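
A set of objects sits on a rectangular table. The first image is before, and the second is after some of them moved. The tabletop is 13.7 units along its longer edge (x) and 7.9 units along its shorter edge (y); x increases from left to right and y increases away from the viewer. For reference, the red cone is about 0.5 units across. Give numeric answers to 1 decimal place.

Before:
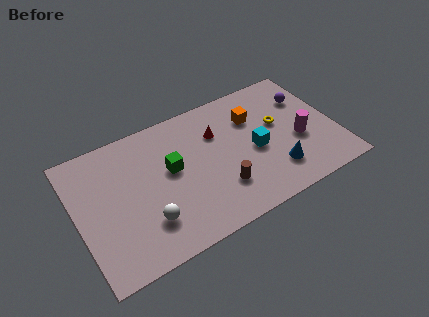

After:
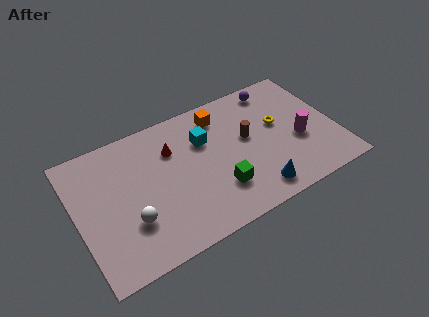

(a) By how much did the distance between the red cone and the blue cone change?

+1.4

Before: roughly 4.4 units apart; after: 5.8. That's 1.4 units further apart.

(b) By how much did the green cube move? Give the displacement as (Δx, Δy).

(2.2, -2.3)

From the two frames, the green cube sits at roughly (5.0, 4.5) before and (7.2, 2.2) after.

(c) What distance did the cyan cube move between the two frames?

3.1

From (9.4, 3.6) to (6.9, 5.4), the cyan cube covered √(2.5² + 1.8²) ≈ 3.1 units.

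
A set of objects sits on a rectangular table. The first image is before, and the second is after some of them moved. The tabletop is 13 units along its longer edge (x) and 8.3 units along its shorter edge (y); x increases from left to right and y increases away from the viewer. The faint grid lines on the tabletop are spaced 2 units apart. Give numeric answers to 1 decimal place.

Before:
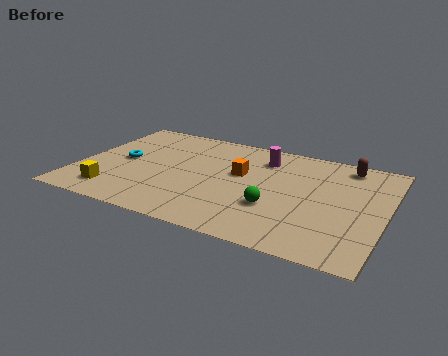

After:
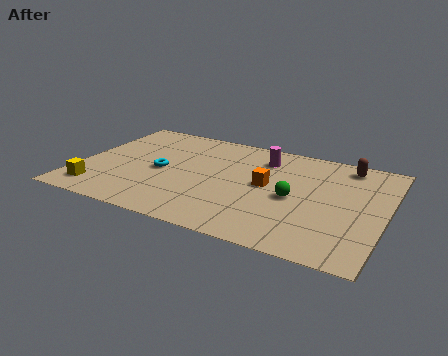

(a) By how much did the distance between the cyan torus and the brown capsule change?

-1.5

The distance was about 9.8 in the first image and 8.3 in the second, so they moved 1.5 units closer together.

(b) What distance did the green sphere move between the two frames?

1.2

From (8.5, 2.8) to (9.2, 3.8), the green sphere covered √(0.7² + 1.0²) ≈ 1.2 units.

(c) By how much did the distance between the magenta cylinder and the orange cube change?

+0.3

Before: roughly 1.8 units apart; after: 2.1. That's 0.3 units further apart.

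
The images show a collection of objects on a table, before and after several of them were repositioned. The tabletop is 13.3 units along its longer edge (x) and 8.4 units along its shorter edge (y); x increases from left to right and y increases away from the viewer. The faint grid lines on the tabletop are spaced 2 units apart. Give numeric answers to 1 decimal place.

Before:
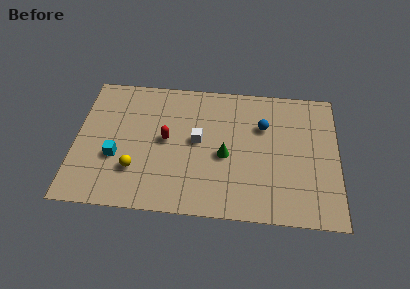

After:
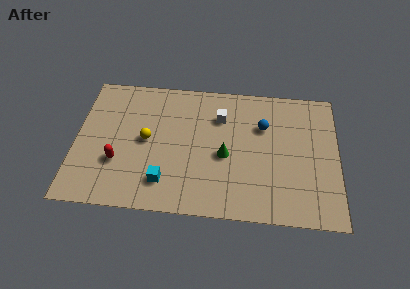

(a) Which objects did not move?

the blue sphere and the green cone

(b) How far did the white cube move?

1.9

The white cube moved from about (6.2, 4.5) to (7.3, 6.1), a distance of √(1.1² + 1.6²) ≈ 1.9.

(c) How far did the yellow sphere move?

2.0

The yellow sphere moved from about (3.1, 2.4) to (3.6, 4.3), a distance of √(0.5² + 1.9²) ≈ 2.0.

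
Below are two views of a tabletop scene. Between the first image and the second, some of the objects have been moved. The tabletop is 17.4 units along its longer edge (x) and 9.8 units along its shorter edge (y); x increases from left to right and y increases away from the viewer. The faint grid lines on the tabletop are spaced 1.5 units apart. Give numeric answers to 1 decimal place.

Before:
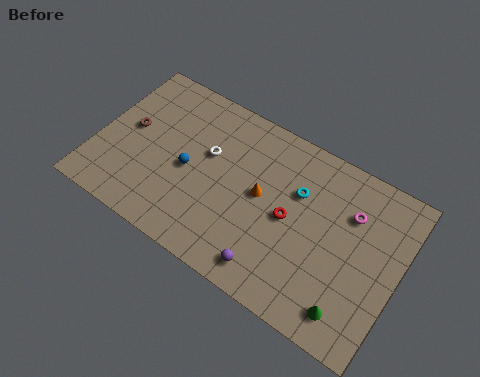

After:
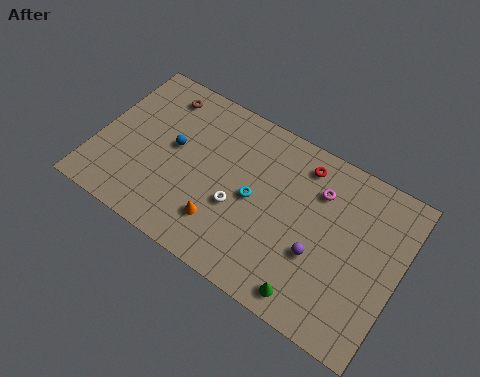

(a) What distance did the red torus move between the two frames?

3.4

The red torus moved from about (11.2, 4.8) to (11.4, 8.2), a distance of √(0.2² + 3.4²) ≈ 3.4.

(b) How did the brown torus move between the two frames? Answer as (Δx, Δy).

(1.3, 2.9)

The brown torus was at about (1.7, 5.3) and moved to about (3.0, 8.2).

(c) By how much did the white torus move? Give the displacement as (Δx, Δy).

(2.1, -2.2)

From the two frames, the white torus sits at roughly (6.2, 6.0) before and (8.3, 3.8) after.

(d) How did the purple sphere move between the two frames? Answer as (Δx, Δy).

(2.3, 2.2)

The purple sphere started near (10.7, 1.4) and ended near (13.0, 3.6).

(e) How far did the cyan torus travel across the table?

2.9

The cyan torus moved from about (11.4, 6.5) to (9.1, 4.8), a distance of √(2.3² + 1.7²) ≈ 2.9.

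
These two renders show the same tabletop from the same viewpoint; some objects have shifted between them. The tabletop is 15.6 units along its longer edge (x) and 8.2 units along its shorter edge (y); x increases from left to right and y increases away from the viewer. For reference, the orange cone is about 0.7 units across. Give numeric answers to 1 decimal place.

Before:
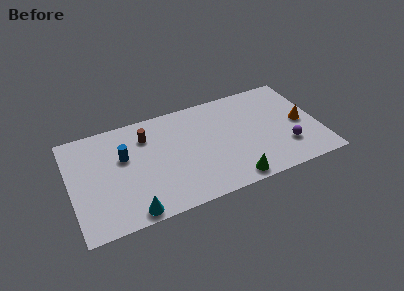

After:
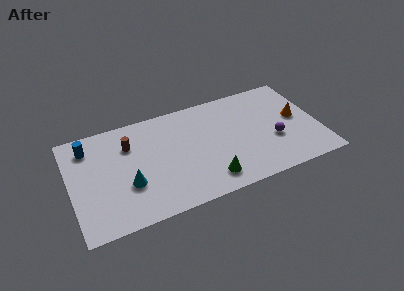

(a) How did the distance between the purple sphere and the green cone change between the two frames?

+0.7

Before: roughly 3.9 units apart; after: 4.6. That's 0.7 units further apart.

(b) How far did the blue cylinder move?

2.6

The blue cylinder moved from about (3.4, 5.1) to (1.3, 6.6), a distance of √(2.1² + 1.5²) ≈ 2.6.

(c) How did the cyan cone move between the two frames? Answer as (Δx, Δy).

(0.0, 2.1)

The cyan cone was at about (3.5, 0.8) and moved to about (3.5, 2.9).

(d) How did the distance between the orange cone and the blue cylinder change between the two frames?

+2.0

The distance was about 11.2 in the first image and 13.2 in the second, so they moved 2.0 units further apart.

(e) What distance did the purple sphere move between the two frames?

1.1

The purple sphere was near (13.4, 2.3) before and (12.7, 3.1) after, so it travelled √(0.7² + 0.8²) ≈ 1.1 units.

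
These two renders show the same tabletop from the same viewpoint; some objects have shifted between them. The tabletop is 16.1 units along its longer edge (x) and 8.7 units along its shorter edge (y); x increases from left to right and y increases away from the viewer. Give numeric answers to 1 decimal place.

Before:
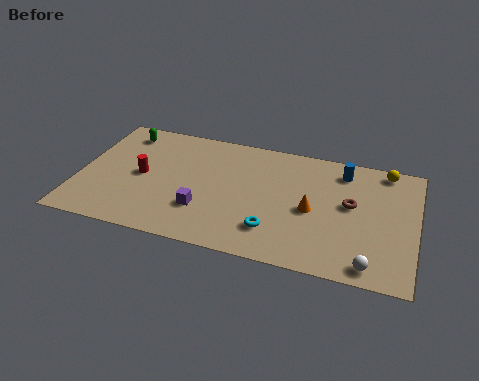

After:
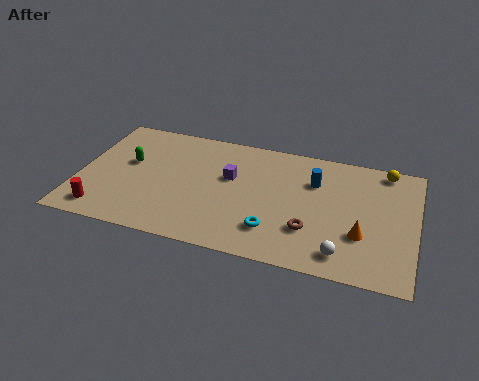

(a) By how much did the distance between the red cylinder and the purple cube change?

+3.5

They were about 3.5 units apart before and 7.0 after — 3.5 units further apart.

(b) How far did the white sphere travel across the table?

1.4

The white sphere moved from about (14.1, 1.0) to (12.8, 1.4), a distance of √(1.3² + 0.4²) ≈ 1.4.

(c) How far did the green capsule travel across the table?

2.3

From (1.8, 7.3) to (2.3, 5.1), the green capsule covered √(0.5² + 2.2²) ≈ 2.3 units.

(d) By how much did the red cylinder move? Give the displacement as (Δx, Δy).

(-1.6, -3.0)

From the two frames, the red cylinder sits at roughly (3.0, 4.3) before and (1.4, 1.3) after.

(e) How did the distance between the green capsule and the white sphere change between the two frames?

-2.7

They were about 13.8 units apart before and 11.1 after — 2.7 units closer together.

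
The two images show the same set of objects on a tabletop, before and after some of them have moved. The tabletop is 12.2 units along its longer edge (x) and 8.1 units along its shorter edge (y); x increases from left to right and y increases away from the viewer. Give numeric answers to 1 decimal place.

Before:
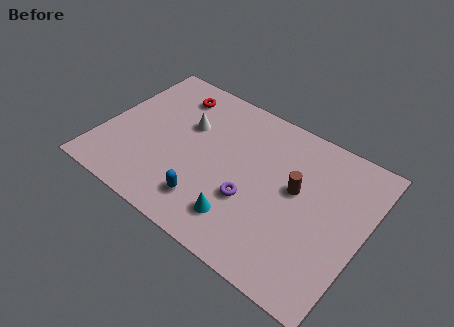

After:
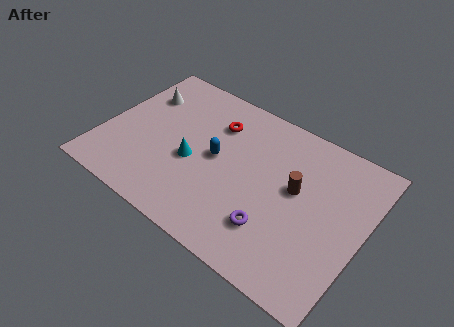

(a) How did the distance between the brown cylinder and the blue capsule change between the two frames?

-0.9

Before: roughly 4.6 units apart; after: 3.7. That's 0.9 units closer together.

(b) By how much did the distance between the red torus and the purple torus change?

-0.6

The distance was about 5.8 in the first image and 5.2 in the second, so they moved 0.6 units closer together.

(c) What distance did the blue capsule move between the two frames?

2.5

The blue capsule was near (5.4, 1.7) before and (5.3, 4.2) after, so it travelled √(0.1² + 2.5²) ≈ 2.5 units.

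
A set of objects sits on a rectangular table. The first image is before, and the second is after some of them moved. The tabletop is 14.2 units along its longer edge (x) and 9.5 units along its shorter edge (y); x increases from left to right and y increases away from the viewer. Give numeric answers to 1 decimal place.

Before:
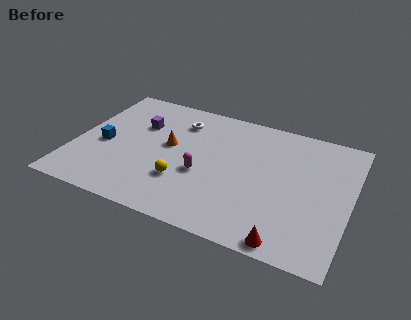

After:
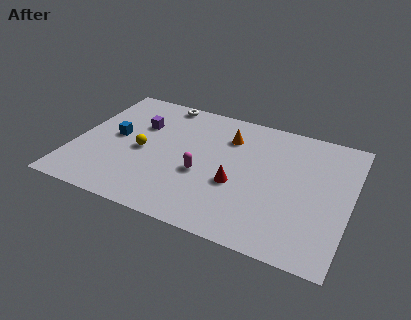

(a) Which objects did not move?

the magenta capsule and the purple cube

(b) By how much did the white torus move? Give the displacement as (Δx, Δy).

(-1.1, 1.3)

The white torus was at about (5.1, 7.4) and moved to about (4.0, 8.7).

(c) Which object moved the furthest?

the red cone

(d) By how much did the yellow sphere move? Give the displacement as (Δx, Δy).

(-2.3, 1.5)

From the two frames, the yellow sphere sits at roughly (5.8, 2.9) before and (3.5, 4.4) after.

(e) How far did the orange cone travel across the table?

3.4

From (4.8, 5.3) to (7.7, 7.1), the orange cone covered √(2.9² + 1.8²) ≈ 3.4 units.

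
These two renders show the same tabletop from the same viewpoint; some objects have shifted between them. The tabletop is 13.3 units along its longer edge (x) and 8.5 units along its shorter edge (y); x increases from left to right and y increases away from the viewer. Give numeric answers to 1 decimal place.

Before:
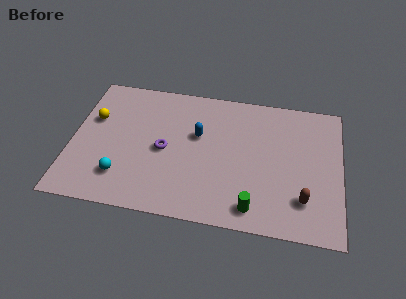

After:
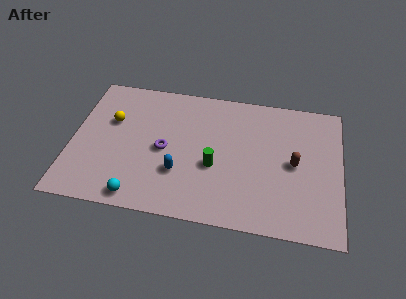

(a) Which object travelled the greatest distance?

the green cylinder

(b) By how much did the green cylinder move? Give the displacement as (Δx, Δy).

(-2.0, 2.2)

The green cylinder was at about (9.1, 1.2) and moved to about (7.1, 3.4).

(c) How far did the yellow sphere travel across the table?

0.9

The yellow sphere moved from about (1.0, 5.4) to (1.9, 5.4), a distance of √(0.9² + 0.0²) ≈ 0.9.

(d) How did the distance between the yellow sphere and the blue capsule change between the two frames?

-0.8

The distance was about 5.2 in the first image and 4.4 in the second, so they moved 0.8 units closer together.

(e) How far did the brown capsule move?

2.2

The brown capsule was near (11.5, 2.1) before and (11.0, 4.2) after, so it travelled √(0.5² + 2.1²) ≈ 2.2 units.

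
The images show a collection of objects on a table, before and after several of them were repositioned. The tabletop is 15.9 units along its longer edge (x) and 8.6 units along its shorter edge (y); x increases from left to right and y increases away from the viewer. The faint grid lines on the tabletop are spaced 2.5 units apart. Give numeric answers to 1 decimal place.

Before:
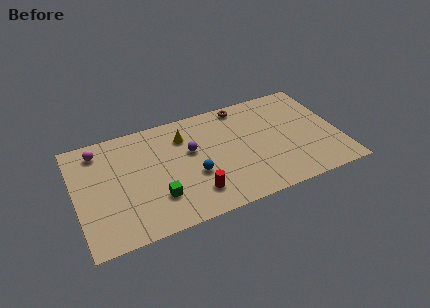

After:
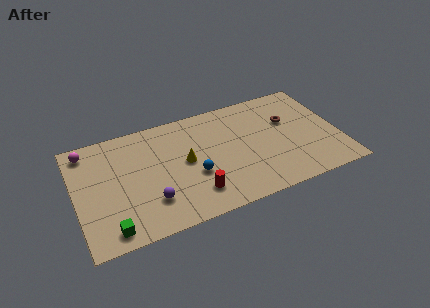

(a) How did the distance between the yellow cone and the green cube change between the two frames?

+1.3

They were about 4.6 units apart before and 5.9 after — 1.3 units further apart.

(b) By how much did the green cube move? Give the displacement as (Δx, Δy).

(-2.9, -1.3)

The green cube was at about (4.7, 2.4) and moved to about (1.8, 1.1).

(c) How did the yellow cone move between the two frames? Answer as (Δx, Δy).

(-0.1, -2.0)

The yellow cone started near (6.7, 6.5) and ended near (6.6, 4.5).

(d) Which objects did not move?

the blue sphere and the red cylinder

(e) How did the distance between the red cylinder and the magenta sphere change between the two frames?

+0.6

They were about 7.5 units apart before and 8.1 after — 0.6 units further apart.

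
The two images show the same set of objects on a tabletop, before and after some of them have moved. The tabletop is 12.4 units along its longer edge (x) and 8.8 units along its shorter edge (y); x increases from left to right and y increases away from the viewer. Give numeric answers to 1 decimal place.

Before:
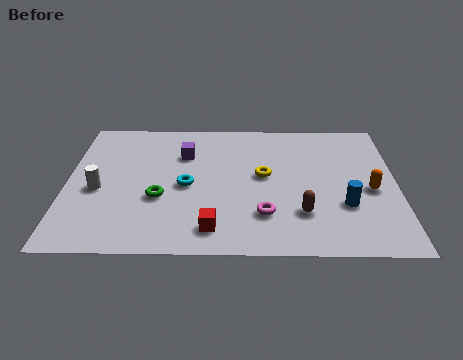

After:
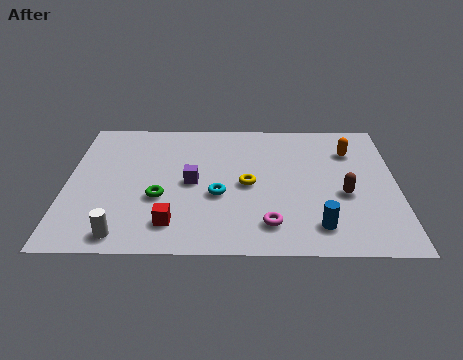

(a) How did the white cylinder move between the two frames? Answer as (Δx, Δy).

(1.0, -2.8)

The white cylinder started near (1.2, 3.8) and ended near (2.2, 1.0).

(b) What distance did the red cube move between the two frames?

1.5

From (5.5, 1.4) to (4.0, 1.7), the red cube covered √(1.5² + 0.3²) ≈ 1.5 units.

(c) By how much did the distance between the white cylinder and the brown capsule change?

+0.9

Before: roughly 7.7 units apart; after: 8.6. That's 0.9 units further apart.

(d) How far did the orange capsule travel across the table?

2.7

From (11.4, 3.9) to (10.7, 6.5), the orange capsule covered √(0.7² + 2.6²) ≈ 2.7 units.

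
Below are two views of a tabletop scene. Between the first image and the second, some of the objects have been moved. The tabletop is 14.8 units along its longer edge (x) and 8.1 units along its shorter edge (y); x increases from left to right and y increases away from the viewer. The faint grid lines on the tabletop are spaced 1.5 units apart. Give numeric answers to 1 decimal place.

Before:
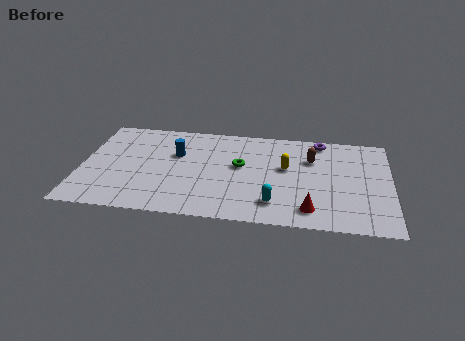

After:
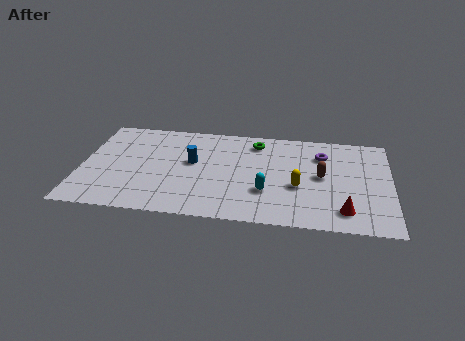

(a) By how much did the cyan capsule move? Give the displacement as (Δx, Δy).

(-0.4, 0.9)

The cyan capsule was at about (9.3, 1.7) and moved to about (8.9, 2.6).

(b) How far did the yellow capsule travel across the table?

1.6

The yellow capsule was near (9.8, 4.7) before and (10.4, 3.2) after, so it travelled √(0.6² + 1.5²) ≈ 1.6 units.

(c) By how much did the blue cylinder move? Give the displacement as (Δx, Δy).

(0.8, -0.6)

The blue cylinder started near (4.5, 5.2) and ended near (5.3, 4.6).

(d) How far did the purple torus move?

1.2

From (11.4, 7.2) to (11.5, 6.0), the purple torus covered √(0.1² + 1.2²) ≈ 1.2 units.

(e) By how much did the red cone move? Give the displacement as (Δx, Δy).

(1.6, 0.1)

The red cone started near (11.0, 1.4) and ended near (12.6, 1.5).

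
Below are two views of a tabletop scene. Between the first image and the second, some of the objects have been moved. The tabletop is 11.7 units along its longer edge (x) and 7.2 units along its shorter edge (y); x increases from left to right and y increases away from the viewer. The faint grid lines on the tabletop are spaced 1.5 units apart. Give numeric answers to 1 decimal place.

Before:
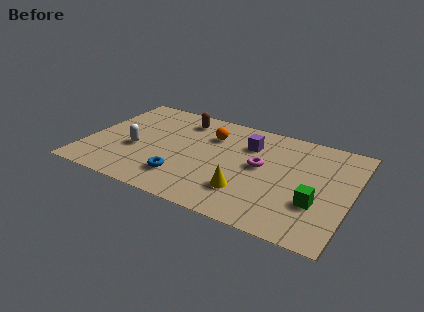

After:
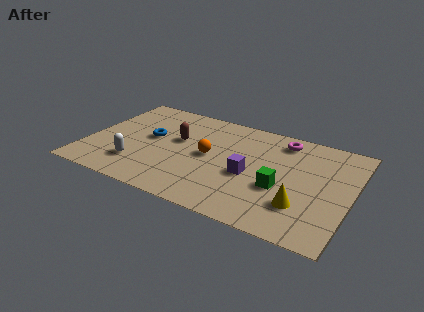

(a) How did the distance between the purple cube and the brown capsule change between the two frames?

+0.4

Before: roughly 3.2 units apart; after: 3.6. That's 0.4 units further apart.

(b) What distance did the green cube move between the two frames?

1.6

The green cube was near (10.3, 2.4) before and (8.7, 2.8) after, so it travelled √(1.6² + 0.4²) ≈ 1.6 units.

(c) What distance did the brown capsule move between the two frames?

1.6

From (3.9, 5.9) to (3.9, 4.3), the brown capsule covered √(0.0² + 1.6²) ≈ 1.6 units.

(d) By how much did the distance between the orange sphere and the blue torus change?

-0.9

They were about 3.6 units apart before and 2.7 after — 0.9 units closer together.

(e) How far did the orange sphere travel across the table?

1.5

The orange sphere moved from about (5.3, 5.2) to (5.4, 3.7), a distance of √(0.1² + 1.5²) ≈ 1.5.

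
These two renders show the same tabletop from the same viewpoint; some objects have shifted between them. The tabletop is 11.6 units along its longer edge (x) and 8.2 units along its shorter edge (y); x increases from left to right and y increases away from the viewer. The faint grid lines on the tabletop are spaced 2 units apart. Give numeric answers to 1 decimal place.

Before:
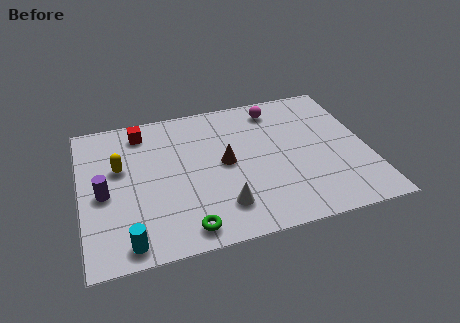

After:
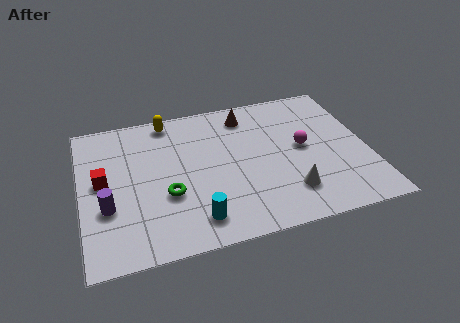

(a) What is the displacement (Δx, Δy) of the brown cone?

(1.1, 2.6)

The brown cone started near (5.8, 4.2) and ended near (6.9, 6.8).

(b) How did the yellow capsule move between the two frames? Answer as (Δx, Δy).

(2.1, 2.3)

The yellow capsule started near (1.6, 5.0) and ended near (3.7, 7.3).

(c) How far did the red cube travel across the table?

3.0

The red cube was near (2.6, 6.9) before and (0.9, 4.4) after, so it travelled √(1.7² + 2.5²) ≈ 3.0 units.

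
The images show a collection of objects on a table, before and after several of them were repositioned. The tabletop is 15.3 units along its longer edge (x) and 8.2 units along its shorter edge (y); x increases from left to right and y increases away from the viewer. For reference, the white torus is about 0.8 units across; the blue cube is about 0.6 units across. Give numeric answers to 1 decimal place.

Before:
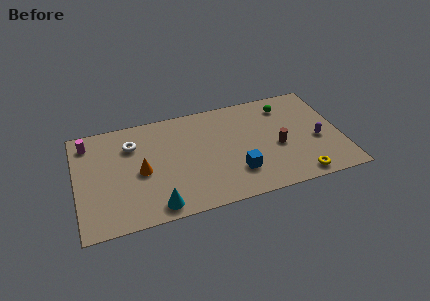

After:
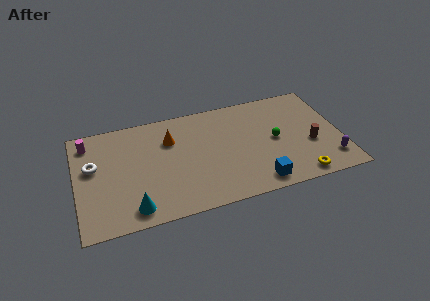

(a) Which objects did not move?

the yellow torus and the magenta cylinder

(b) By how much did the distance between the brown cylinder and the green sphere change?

-1.0

The distance was about 3.2 in the first image and 2.2 in the second, so they moved 1.0 units closer together.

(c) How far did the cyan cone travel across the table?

1.3

The cyan cone was near (4.4, 1.0) before and (3.1, 1.2) after, so it travelled √(1.3² + 0.2²) ≈ 1.3 units.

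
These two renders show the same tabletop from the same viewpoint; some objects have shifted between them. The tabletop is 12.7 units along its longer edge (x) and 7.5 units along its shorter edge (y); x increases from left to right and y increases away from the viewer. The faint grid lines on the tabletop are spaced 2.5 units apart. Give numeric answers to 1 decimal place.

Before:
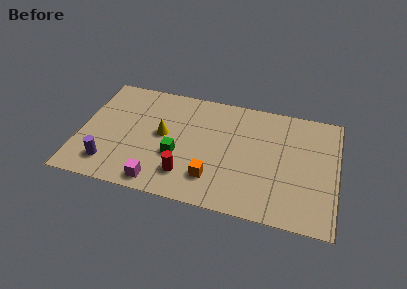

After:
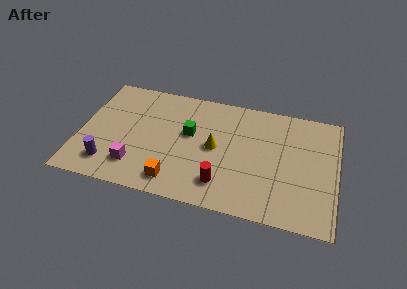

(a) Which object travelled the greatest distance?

the yellow cone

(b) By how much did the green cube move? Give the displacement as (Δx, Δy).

(0.5, 1.6)

The green cube was at about (4.9, 2.8) and moved to about (5.4, 4.4).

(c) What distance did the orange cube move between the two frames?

1.9

The orange cube moved from about (6.7, 1.8) to (4.9, 1.2), a distance of √(1.8² + 0.6²) ≈ 1.9.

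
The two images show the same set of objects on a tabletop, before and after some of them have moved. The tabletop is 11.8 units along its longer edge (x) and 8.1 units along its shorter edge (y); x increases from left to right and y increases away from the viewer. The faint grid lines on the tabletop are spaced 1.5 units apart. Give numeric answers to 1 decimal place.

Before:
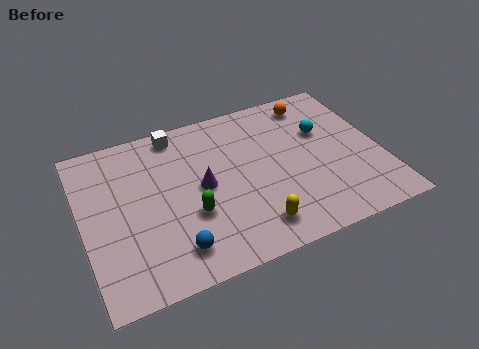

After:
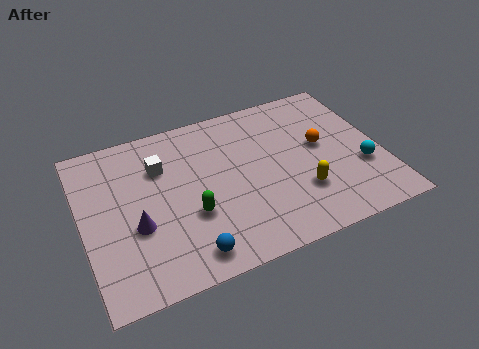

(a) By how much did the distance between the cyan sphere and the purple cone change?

+3.8

The distance was about 5.1 in the first image and 8.9 in the second, so they moved 3.8 units further apart.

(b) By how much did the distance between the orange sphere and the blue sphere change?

-1.6

Before: roughly 8.2 units apart; after: 6.6. That's 1.6 units closer together.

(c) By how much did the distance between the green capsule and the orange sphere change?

-1.1

They were about 6.7 units apart before and 5.6 after — 1.1 units closer together.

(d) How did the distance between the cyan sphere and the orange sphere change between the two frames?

+0.5

They were about 1.7 units apart before and 2.2 after — 0.5 units further apart.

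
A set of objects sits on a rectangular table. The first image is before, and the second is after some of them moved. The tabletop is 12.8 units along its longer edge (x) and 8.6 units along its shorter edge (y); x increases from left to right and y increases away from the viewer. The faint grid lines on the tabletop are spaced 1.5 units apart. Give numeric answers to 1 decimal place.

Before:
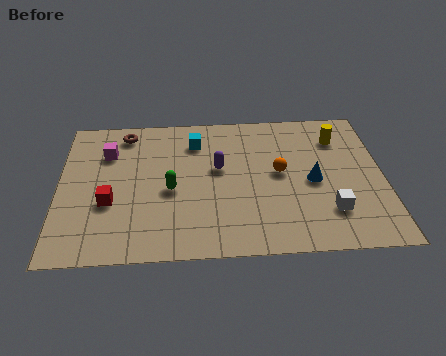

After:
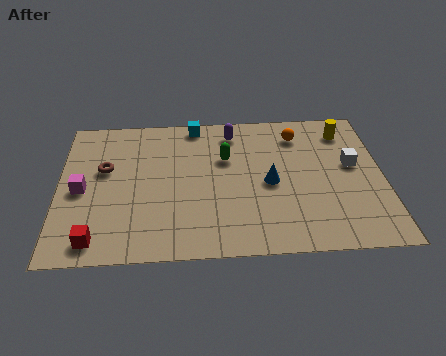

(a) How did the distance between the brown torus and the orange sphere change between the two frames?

+1.2

The distance was about 6.7 in the first image and 7.9 in the second, so they moved 1.2 units further apart.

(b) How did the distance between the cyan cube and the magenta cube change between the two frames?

+2.4

They were about 3.5 units apart before and 5.9 after — 2.4 units further apart.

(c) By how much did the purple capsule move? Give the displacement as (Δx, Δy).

(0.6, 2.2)

From the two frames, the purple capsule sits at roughly (6.3, 5.0) before and (6.9, 7.2) after.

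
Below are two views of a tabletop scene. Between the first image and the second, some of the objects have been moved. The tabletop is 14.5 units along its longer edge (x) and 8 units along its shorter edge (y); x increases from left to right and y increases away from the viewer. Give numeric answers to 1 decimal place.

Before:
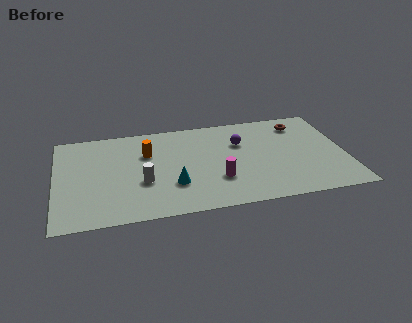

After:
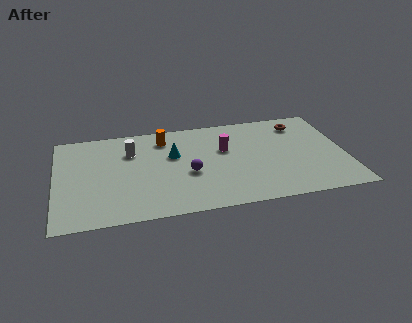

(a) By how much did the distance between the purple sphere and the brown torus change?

+3.3

Before: roughly 3.3 units apart; after: 6.6. That's 3.3 units further apart.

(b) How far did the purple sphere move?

3.4

The purple sphere was near (9.3, 5.4) before and (6.6, 3.3) after, so it travelled √(2.7² + 2.1²) ≈ 3.4 units.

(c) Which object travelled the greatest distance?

the purple sphere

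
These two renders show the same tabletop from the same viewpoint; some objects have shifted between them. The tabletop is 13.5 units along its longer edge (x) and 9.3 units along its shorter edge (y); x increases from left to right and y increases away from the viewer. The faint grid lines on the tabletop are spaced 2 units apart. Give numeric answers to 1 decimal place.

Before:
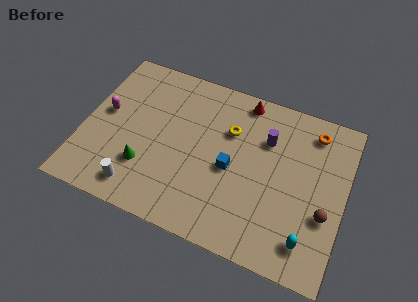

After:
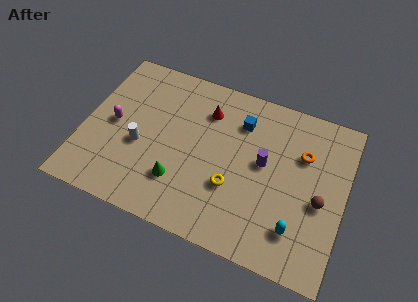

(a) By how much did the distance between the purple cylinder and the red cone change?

+1.4

The distance was about 2.3 in the first image and 3.7 in the second, so they moved 1.4 units further apart.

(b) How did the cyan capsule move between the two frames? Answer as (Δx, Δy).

(-0.6, 0.4)

The cyan capsule was at about (11.9, 1.7) and moved to about (11.3, 2.1).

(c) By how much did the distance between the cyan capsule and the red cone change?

-0.6

The distance was about 7.7 in the first image and 7.1 in the second, so they moved 0.6 units closer together.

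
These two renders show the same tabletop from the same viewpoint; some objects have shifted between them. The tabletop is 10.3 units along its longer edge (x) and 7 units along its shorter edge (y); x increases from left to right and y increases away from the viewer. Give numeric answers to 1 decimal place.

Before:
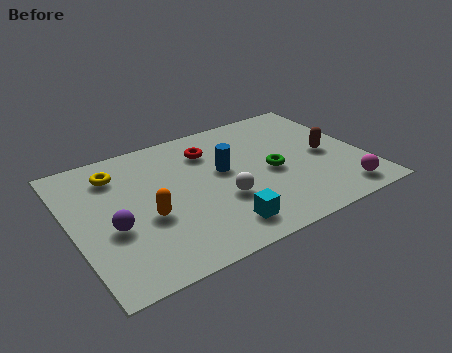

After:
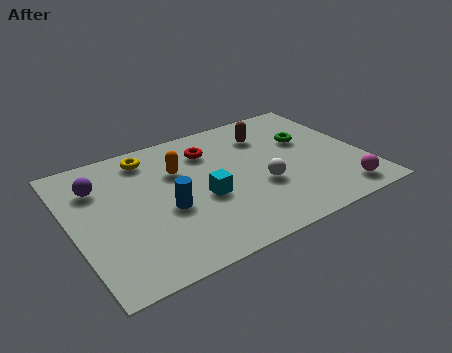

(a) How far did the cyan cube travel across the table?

1.7

From (4.8, 1.2) to (4.5, 2.9), the cyan cube covered √(0.3² + 1.7²) ≈ 1.7 units.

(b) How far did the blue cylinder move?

2.5

From (5.4, 4.0) to (3.2, 2.9), the blue cylinder covered √(2.2² + 1.1²) ≈ 2.5 units.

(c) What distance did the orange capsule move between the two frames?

2.4

From (2.5, 2.8) to (3.9, 4.7), the orange capsule covered √(1.4² + 1.9²) ≈ 2.4 units.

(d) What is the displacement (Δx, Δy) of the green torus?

(1.5, 1.2)

The green torus was at about (7.0, 3.2) and moved to about (8.5, 4.4).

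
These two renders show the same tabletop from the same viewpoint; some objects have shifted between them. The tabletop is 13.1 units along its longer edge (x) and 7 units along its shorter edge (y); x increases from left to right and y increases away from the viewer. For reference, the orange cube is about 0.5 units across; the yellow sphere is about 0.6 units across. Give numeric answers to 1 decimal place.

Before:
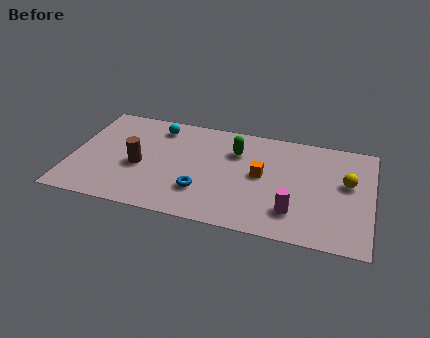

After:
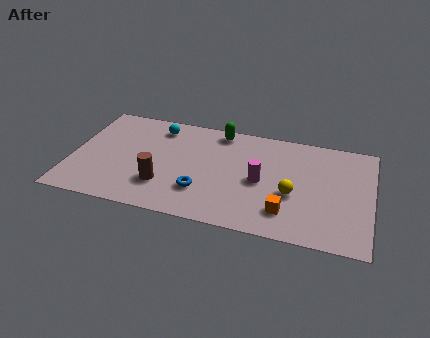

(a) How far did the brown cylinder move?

1.5

The brown cylinder moved from about (3.0, 3.0) to (4.1, 2.0), a distance of √(1.1² + 1.0²) ≈ 1.5.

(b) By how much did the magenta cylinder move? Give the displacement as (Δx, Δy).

(-1.5, 1.6)

From the two frames, the magenta cylinder sits at roughly (9.8, 1.7) before and (8.3, 3.3) after.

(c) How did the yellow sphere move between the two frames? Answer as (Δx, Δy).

(-2.3, -1.3)

From the two frames, the yellow sphere sits at roughly (12.0, 4.1) before and (9.7, 2.8) after.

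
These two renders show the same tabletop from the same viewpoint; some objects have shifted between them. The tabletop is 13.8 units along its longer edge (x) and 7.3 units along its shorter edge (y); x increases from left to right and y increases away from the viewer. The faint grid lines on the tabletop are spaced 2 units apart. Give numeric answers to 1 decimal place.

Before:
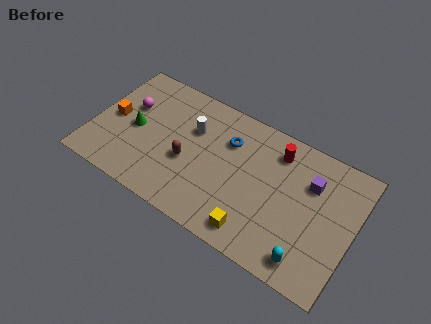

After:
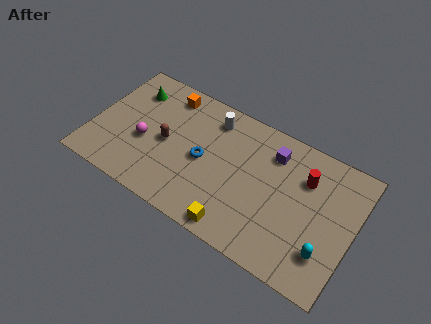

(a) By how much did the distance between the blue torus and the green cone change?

-0.4

Before: roughly 5.1 units apart; after: 4.7. That's 0.4 units closer together.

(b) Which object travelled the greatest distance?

the orange cube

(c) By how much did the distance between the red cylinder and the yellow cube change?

+0.5

Before: roughly 4.8 units apart; after: 5.3. That's 0.5 units further apart.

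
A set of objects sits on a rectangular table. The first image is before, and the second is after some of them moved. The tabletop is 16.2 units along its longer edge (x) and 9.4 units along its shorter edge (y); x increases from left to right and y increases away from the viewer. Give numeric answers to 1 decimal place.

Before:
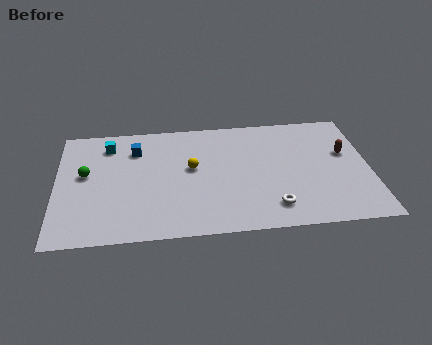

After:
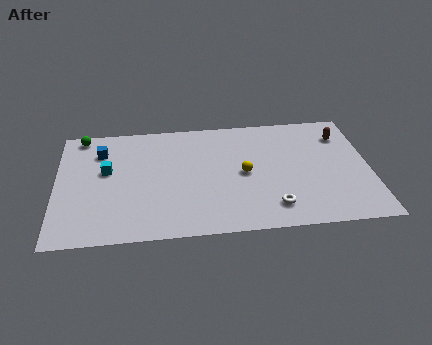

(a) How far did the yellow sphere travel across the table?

2.8

The yellow sphere moved from about (7.0, 5.3) to (9.7, 4.6), a distance of √(2.7² + 0.7²) ≈ 2.8.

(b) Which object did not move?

the white torus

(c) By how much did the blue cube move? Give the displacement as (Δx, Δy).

(-1.8, 0.0)

From the two frames, the blue cube sits at roughly (4.1, 7.1) before and (2.3, 7.1) after.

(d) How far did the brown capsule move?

1.5

From (15.0, 5.7) to (14.9, 7.2), the brown capsule covered √(0.1² + 1.5²) ≈ 1.5 units.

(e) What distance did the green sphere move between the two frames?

3.2

The green sphere moved from about (1.5, 5.3) to (1.3, 8.5), a distance of √(0.2² + 3.2²) ≈ 3.2.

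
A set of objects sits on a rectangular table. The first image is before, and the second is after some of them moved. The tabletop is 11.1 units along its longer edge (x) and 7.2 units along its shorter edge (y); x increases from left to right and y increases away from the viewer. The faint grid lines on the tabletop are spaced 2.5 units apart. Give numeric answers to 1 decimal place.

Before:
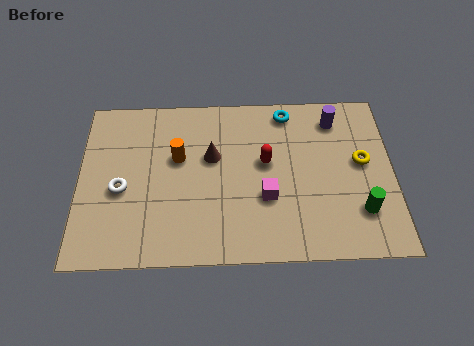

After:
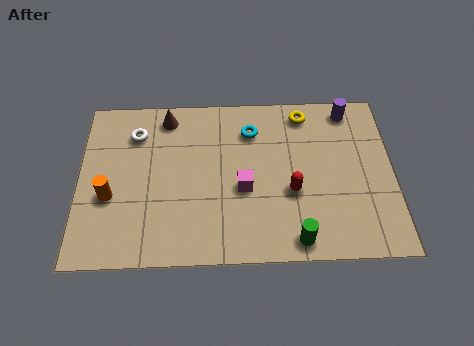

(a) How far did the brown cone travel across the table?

2.4

From (4.7, 4.4) to (3.1, 6.2), the brown cone covered √(1.6² + 1.8²) ≈ 2.4 units.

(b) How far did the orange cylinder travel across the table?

2.9

The orange cylinder was near (3.5, 4.4) before and (1.1, 2.8) after, so it travelled √(2.4² + 1.6²) ≈ 2.9 units.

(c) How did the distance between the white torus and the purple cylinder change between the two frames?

-0.5

The distance was about 8.1 in the first image and 7.6 in the second, so they moved 0.5 units closer together.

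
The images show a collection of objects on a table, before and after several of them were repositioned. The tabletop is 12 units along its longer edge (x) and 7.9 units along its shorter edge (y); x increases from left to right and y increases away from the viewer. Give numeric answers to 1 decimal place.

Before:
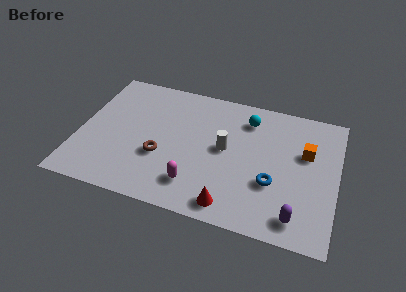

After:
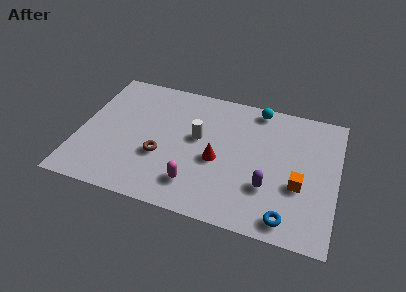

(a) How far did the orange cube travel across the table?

2.0

The orange cube was near (10.5, 5.0) before and (10.3, 3.0) after, so it travelled √(0.2² + 2.0²) ≈ 2.0 units.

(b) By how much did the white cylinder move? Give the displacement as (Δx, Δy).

(-1.3, 0.3)

The white cylinder was at about (6.8, 4.2) and moved to about (5.5, 4.5).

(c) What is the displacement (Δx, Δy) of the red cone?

(-0.8, 2.4)

The red cone started near (7.3, 1.0) and ended near (6.5, 3.4).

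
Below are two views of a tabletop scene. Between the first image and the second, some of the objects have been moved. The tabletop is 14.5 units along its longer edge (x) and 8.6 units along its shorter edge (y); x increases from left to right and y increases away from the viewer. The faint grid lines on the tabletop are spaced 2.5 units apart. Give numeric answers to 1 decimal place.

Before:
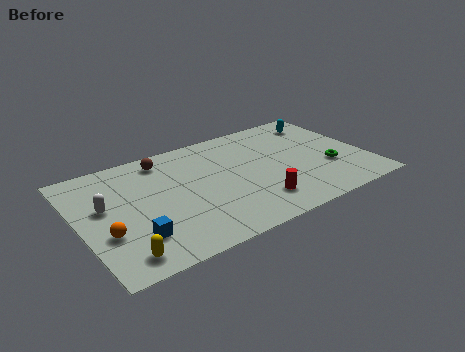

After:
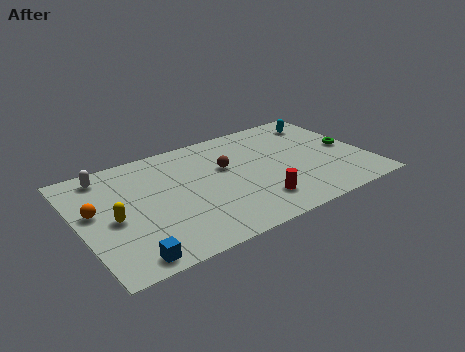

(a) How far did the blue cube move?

1.4

From (2.4, 2.2) to (1.9, 0.9), the blue cube covered √(0.5² + 1.3²) ≈ 1.4 units.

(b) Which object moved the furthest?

the brown sphere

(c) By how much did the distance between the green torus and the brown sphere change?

-2.7

Before: roughly 9.0 units apart; after: 6.3. That's 2.7 units closer together.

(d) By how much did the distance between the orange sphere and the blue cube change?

+2.6

The distance was about 1.5 in the first image and 4.1 in the second, so they moved 2.6 units further apart.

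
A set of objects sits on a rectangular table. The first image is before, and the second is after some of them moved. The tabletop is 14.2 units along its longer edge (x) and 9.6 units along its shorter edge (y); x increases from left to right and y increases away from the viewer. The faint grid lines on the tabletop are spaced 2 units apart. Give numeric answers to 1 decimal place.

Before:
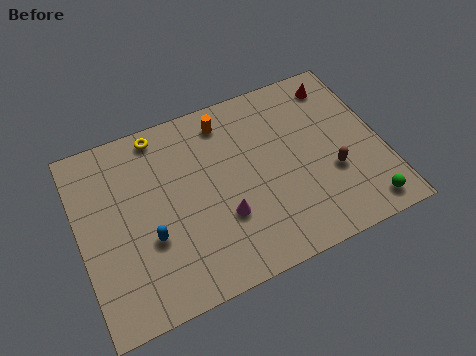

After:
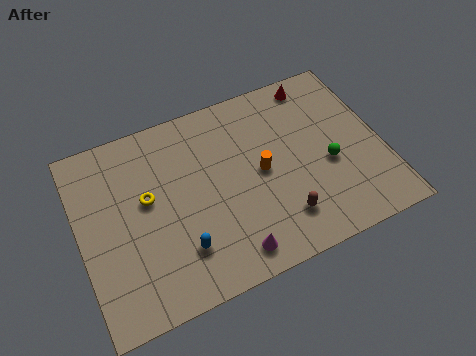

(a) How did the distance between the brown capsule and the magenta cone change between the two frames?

-2.6

Before: roughly 5.2 units apart; after: 2.6. That's 2.6 units closer together.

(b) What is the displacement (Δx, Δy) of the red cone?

(-1.0, 0.4)

From the two frames, the red cone sits at roughly (12.6, 8.1) before and (11.6, 8.5) after.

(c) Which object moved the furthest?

the orange cylinder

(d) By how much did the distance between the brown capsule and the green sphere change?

+0.5

Before: roughly 2.6 units apart; after: 3.1. That's 0.5 units further apart.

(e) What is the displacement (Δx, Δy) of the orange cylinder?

(1.3, -3.3)

The orange cylinder started near (7.2, 8.1) and ended near (8.5, 4.8).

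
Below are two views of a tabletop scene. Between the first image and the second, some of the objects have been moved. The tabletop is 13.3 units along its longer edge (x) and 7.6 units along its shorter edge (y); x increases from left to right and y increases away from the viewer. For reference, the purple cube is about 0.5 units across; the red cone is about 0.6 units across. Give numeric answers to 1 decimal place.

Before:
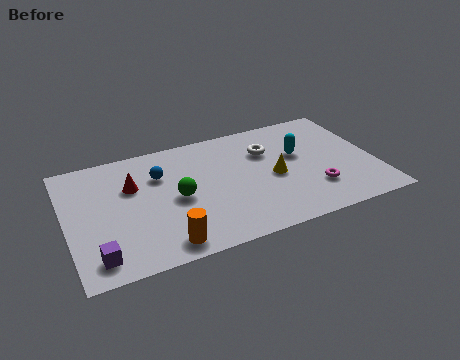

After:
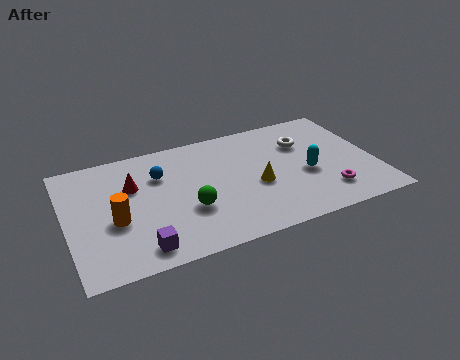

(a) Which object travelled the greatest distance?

the orange cylinder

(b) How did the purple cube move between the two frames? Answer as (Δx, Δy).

(1.8, -0.1)

The purple cube was at about (1.1, 1.2) and moved to about (2.9, 1.1).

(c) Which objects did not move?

the red cone and the blue sphere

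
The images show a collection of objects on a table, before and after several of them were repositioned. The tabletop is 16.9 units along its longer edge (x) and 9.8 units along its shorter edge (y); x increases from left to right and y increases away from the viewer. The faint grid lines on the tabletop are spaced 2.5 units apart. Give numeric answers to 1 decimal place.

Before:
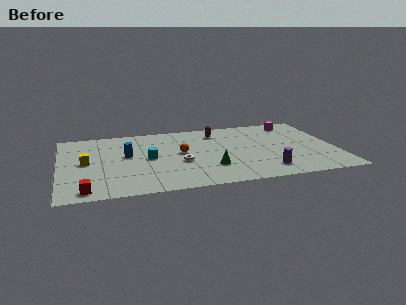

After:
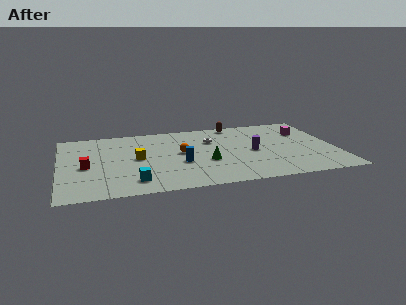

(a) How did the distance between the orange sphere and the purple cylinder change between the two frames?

-1.6

The distance was about 6.1 in the first image and 4.5 in the second, so they moved 1.6 units closer together.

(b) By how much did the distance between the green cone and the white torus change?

+1.0

The distance was about 2.1 in the first image and 3.1 in the second, so they moved 1.0 units further apart.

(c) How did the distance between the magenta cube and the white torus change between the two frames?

-2.9

The distance was about 8.7 in the first image and 5.8 in the second, so they moved 2.9 units closer together.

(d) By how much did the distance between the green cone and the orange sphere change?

-0.8

Before: roughly 3.0 units apart; after: 2.2. That's 0.8 units closer together.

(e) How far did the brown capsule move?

1.6

From (9.8, 7.9) to (11.0, 8.9), the brown capsule covered √(1.2² + 1.0²) ≈ 1.6 units.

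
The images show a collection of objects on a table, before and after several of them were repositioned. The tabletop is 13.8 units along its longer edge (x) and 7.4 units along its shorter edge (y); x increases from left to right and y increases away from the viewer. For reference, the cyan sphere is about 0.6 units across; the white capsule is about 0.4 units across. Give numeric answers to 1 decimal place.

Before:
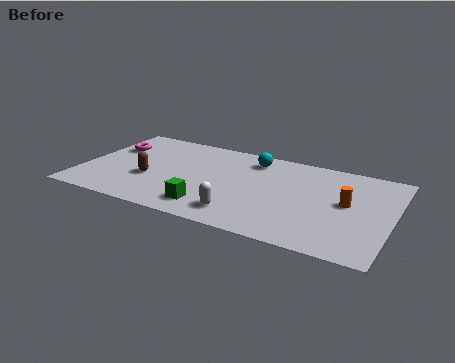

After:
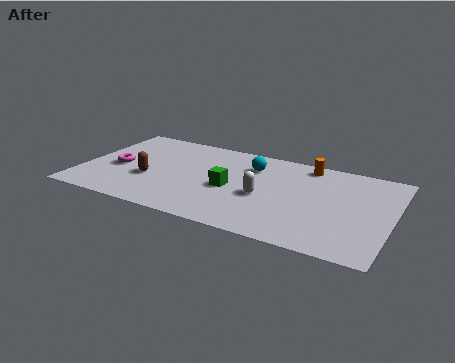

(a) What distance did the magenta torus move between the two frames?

1.8

The magenta torus was near (1.1, 5.0) before and (1.6, 3.3) after, so it travelled √(0.5² + 1.7²) ≈ 1.8 units.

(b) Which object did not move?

the brown capsule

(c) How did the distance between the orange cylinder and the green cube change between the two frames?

-1.9

Before: roughly 6.4 units apart; after: 4.5. That's 1.9 units closer together.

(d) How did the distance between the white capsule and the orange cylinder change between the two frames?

-1.4

Before: roughly 5.1 units apart; after: 3.7. That's 1.4 units closer together.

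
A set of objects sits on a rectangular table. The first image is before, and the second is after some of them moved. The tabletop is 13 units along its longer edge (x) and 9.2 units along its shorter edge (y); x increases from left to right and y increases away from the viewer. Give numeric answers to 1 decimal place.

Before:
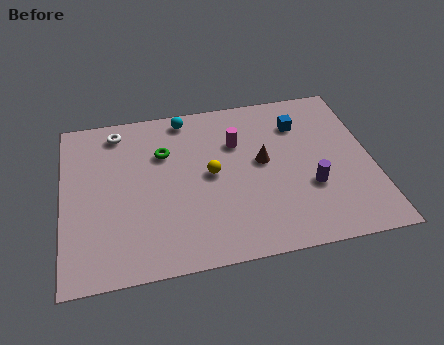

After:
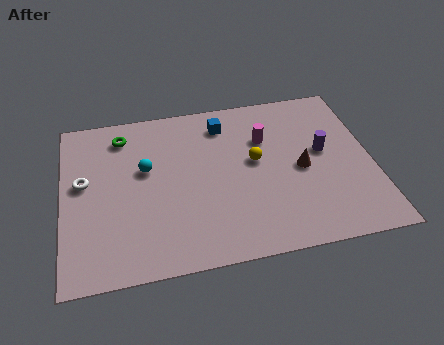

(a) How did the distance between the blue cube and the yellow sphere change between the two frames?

-1.8

The distance was about 4.5 in the first image and 2.7 in the second, so they moved 1.8 units closer together.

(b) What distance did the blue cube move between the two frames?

3.3

From (10.1, 6.9) to (6.9, 7.5), the blue cube covered √(3.2² + 0.6²) ≈ 3.3 units.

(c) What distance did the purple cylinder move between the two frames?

2.0

The purple cylinder was near (10.3, 3.2) before and (11.0, 5.1) after, so it travelled √(0.7² + 1.9²) ≈ 2.0 units.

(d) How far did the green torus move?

2.1

From (4.3, 6.3) to (2.6, 7.6), the green torus covered √(1.7² + 1.3²) ≈ 2.1 units.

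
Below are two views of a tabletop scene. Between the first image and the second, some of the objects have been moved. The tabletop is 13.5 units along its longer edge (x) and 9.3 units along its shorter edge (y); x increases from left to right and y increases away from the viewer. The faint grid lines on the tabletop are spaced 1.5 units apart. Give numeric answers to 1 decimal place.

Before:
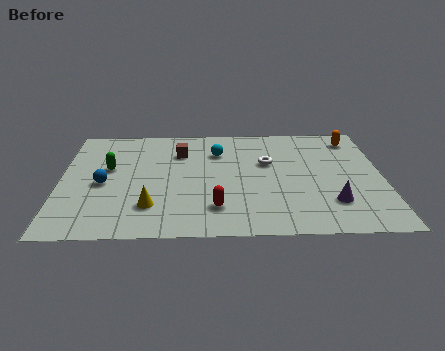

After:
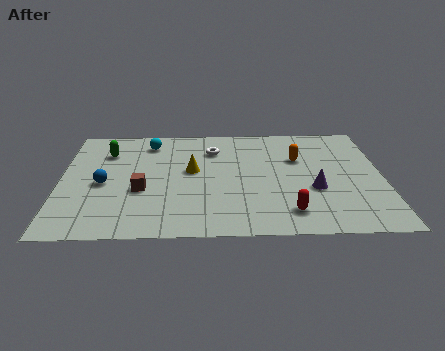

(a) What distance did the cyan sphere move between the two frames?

3.0

The cyan sphere moved from about (6.6, 6.8) to (3.7, 7.7), a distance of √(2.9² + 0.9²) ≈ 3.0.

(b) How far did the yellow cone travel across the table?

3.4

From (3.8, 2.3) to (5.5, 5.2), the yellow cone covered √(1.7² + 2.9²) ≈ 3.4 units.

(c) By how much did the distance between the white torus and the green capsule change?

-2.2

They were about 6.7 units apart before and 4.5 after — 2.2 units closer together.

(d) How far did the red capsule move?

3.0

The red capsule was near (6.5, 2.1) before and (9.5, 1.7) after, so it travelled √(3.0² + 0.4²) ≈ 3.0 units.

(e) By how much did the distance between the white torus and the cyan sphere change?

+0.5

The distance was about 2.3 in the first image and 2.8 in the second, so they moved 0.5 units further apart.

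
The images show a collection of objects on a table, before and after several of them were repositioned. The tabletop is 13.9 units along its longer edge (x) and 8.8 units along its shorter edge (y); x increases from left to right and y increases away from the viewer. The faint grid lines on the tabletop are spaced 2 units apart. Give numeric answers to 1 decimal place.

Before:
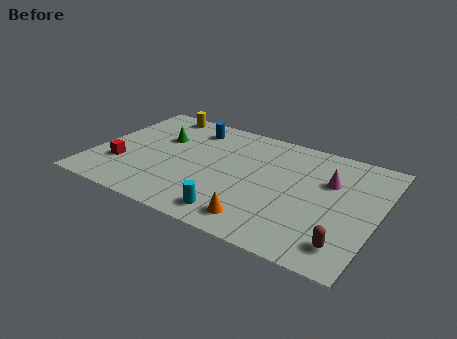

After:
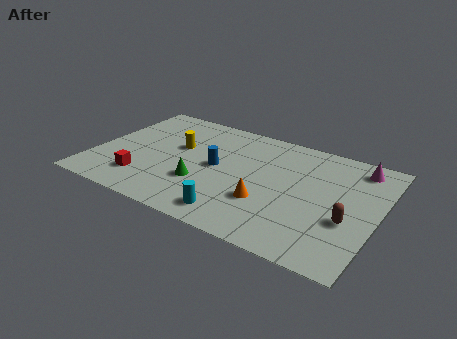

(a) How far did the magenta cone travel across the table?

2.1

The magenta cone was near (11.4, 5.8) before and (12.6, 7.5) after, so it travelled √(1.2² + 1.7²) ≈ 2.1 units.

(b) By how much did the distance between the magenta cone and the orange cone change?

+0.8

Before: roughly 5.2 units apart; after: 6.0. That's 0.8 units further apart.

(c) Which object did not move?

the cyan cylinder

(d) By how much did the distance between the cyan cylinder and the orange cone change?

+0.9

The distance was about 1.2 in the first image and 2.1 in the second, so they moved 0.9 units further apart.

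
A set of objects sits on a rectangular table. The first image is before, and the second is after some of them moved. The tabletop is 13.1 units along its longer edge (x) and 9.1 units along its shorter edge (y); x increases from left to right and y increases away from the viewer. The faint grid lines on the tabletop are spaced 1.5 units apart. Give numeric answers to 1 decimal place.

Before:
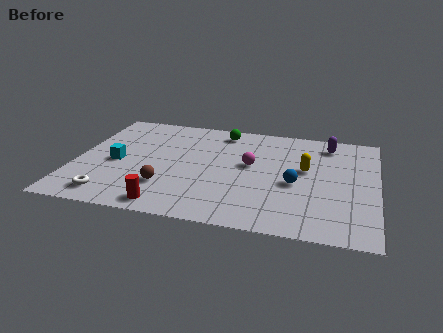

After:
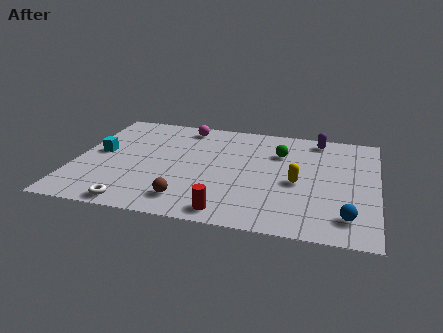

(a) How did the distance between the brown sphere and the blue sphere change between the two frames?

+1.1

They were about 5.7 units apart before and 6.8 after — 1.1 units further apart.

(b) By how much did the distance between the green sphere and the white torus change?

+0.3

Before: roughly 7.8 units apart; after: 8.1. That's 0.3 units further apart.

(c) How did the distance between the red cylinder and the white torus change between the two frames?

+1.5

Before: roughly 2.5 units apart; after: 4.0. That's 1.5 units further apart.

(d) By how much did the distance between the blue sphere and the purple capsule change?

+2.6

The distance was about 3.9 in the first image and 6.5 in the second, so they moved 2.6 units further apart.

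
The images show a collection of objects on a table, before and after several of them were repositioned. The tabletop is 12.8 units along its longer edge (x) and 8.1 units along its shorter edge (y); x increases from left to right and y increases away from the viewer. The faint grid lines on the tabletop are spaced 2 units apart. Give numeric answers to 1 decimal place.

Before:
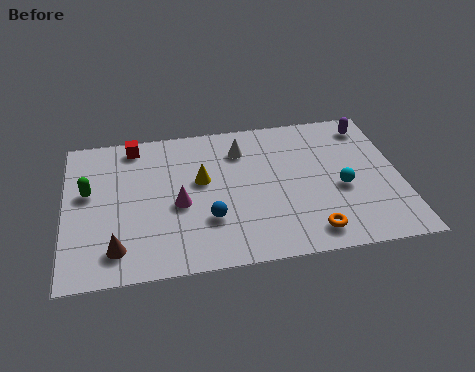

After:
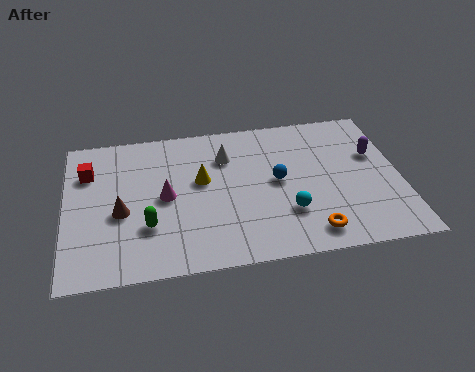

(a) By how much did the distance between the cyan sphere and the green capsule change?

-4.4

They were about 9.7 units apart before and 5.3 after — 4.4 units closer together.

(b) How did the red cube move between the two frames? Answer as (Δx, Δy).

(-1.8, -1.3)

From the two frames, the red cube sits at roughly (2.7, 7.1) before and (0.9, 5.8) after.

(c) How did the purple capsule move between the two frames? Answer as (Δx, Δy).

(0.1, -1.7)

The purple capsule was at about (11.8, 6.8) and moved to about (11.9, 5.1).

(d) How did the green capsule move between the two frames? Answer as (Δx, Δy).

(2.2, -2.2)

From the two frames, the green capsule sits at roughly (0.9, 4.7) before and (3.1, 2.5) after.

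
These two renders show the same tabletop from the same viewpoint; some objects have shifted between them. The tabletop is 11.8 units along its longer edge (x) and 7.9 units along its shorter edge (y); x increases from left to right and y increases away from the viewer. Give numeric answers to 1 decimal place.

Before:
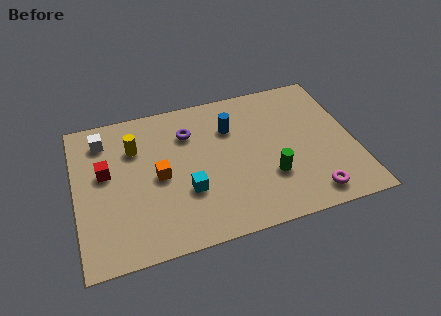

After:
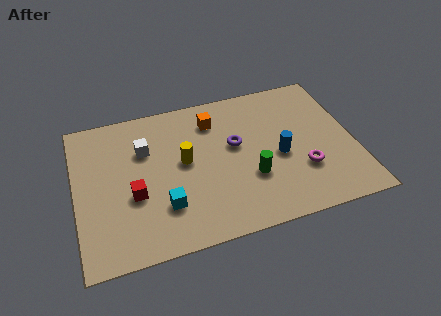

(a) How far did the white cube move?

2.0

The white cube was near (1.3, 6.4) before and (3.0, 5.4) after, so it travelled √(1.7² + 1.0²) ≈ 2.0 units.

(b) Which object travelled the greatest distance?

the orange cube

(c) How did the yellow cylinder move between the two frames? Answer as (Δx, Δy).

(2.0, -1.3)

The yellow cylinder started near (2.6, 5.6) and ended near (4.6, 4.3).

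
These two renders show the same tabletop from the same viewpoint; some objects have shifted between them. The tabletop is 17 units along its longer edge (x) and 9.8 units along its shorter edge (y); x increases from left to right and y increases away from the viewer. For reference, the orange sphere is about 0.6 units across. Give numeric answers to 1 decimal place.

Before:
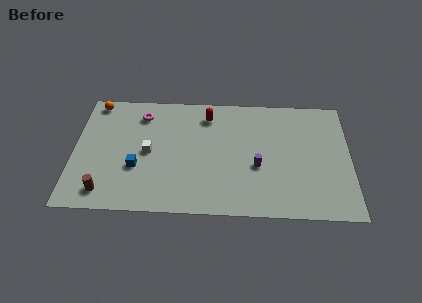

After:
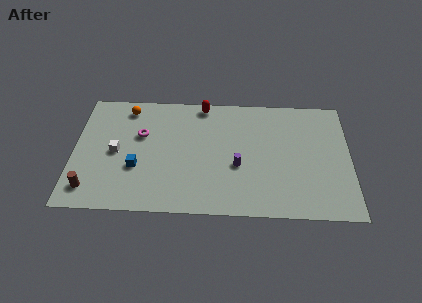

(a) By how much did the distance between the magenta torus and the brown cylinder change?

-1.3

The distance was about 6.7 in the first image and 5.4 in the second, so they moved 1.3 units closer together.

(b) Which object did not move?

the blue cube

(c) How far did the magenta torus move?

1.7

The magenta torus was near (4.1, 7.9) before and (4.1, 6.2) after, so it travelled √(0.0² + 1.7²) ≈ 1.7 units.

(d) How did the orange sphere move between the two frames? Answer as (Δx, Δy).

(2.0, -0.4)

From the two frames, the orange sphere sits at roughly (1.2, 8.8) before and (3.2, 8.4) after.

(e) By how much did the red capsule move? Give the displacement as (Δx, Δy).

(-0.3, 0.9)

The red capsule was at about (8.2, 8.0) and moved to about (7.9, 8.9).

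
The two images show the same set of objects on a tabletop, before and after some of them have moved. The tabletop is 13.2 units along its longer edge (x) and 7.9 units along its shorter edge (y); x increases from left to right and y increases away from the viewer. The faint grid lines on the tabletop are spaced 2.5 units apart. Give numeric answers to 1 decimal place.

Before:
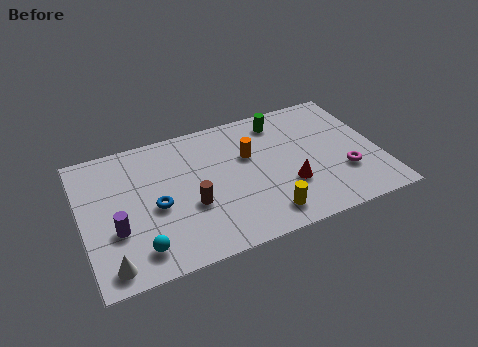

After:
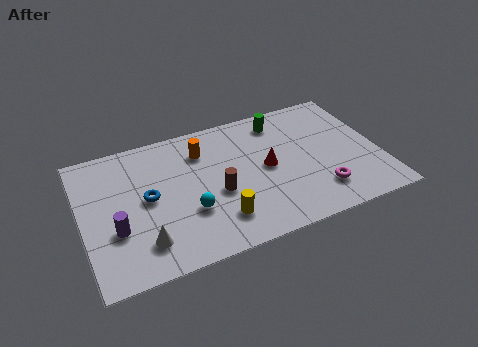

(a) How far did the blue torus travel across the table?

0.7

The blue torus was near (3.2, 3.5) before and (2.9, 4.1) after, so it travelled √(0.3² + 0.6²) ≈ 0.7 units.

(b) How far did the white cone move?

1.7

The white cone was near (1.0, 1.0) before and (2.5, 1.7) after, so it travelled √(1.5² + 0.7²) ≈ 1.7 units.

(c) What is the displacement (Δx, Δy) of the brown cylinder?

(1.2, 0.3)

From the two frames, the brown cylinder sits at roughly (4.7, 3.0) before and (5.9, 3.3) after.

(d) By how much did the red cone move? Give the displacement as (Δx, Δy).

(-0.8, 1.4)

The red cone was at about (9.0, 2.6) and moved to about (8.2, 4.0).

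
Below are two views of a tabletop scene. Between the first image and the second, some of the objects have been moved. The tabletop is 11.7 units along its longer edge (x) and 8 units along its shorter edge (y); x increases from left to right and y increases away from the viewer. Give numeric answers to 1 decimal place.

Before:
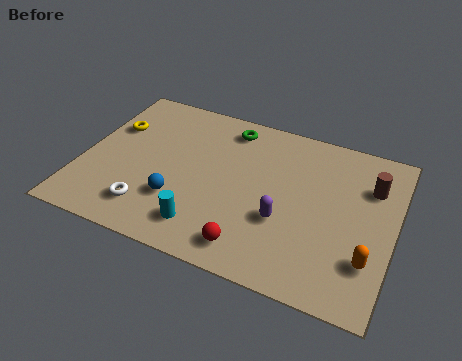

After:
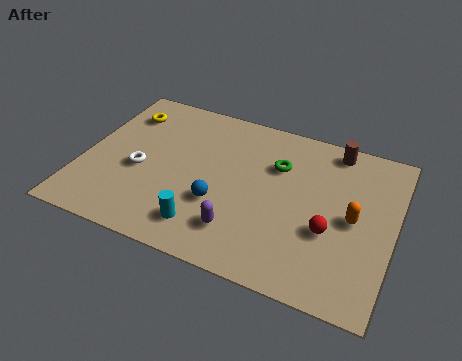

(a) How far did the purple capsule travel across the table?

1.9

The purple capsule moved from about (7.7, 2.9) to (6.2, 1.8), a distance of √(1.5² + 1.1²) ≈ 1.9.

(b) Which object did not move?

the cyan cylinder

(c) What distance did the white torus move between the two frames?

1.9

The white torus was near (2.8, 1.6) before and (2.2, 3.4) after, so it travelled √(0.6² + 1.8²) ≈ 1.9 units.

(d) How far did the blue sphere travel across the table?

1.6

From (3.8, 2.4) to (5.3, 2.8), the blue sphere covered √(1.5² + 0.4²) ≈ 1.6 units.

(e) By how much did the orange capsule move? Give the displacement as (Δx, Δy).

(-0.7, 1.7)

From the two frames, the orange capsule sits at roughly (10.9, 2.2) before and (10.2, 3.9) after.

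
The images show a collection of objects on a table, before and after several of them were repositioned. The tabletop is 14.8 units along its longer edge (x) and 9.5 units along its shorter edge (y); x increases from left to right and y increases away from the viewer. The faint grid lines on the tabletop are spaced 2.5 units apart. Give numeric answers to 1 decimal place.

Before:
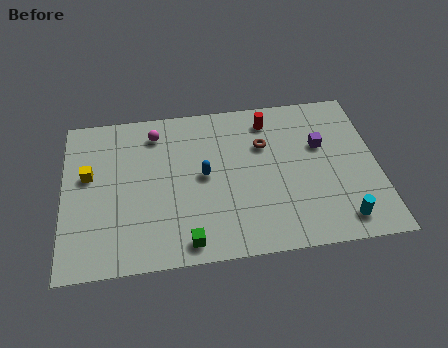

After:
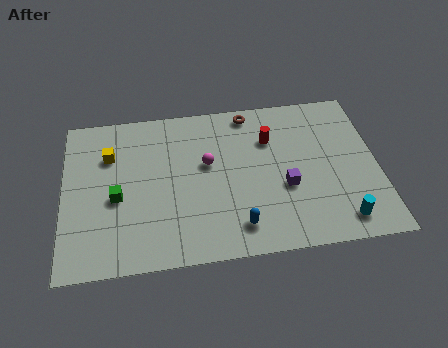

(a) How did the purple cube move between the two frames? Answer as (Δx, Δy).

(-1.8, -2.3)

The purple cube started near (12.2, 6.0) and ended near (10.4, 3.7).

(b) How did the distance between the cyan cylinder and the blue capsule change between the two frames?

-2.4

The distance was about 7.2 in the first image and 4.8 in the second, so they moved 2.4 units closer together.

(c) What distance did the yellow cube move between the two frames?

1.5

From (1.2, 5.6) to (2.2, 6.7), the yellow cube covered √(1.0² + 1.1²) ≈ 1.5 units.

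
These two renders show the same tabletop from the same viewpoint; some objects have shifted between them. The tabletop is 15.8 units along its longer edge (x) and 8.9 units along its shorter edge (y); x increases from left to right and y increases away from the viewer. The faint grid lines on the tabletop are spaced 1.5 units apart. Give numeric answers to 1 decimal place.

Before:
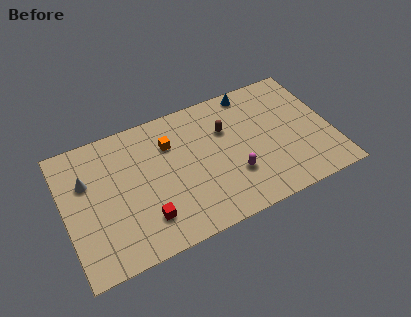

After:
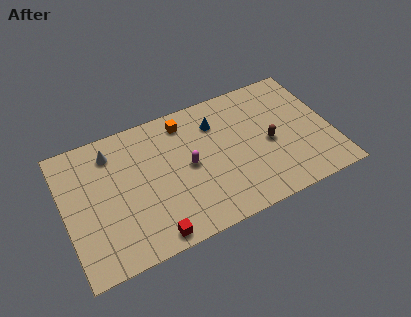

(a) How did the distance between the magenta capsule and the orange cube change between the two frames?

-2.0

They were about 5.0 units apart before and 3.0 after — 2.0 units closer together.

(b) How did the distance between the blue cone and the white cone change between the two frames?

-4.1

Before: roughly 10.3 units apart; after: 6.2. That's 4.1 units closer together.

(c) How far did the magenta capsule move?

3.0

The magenta capsule was near (9.8, 2.8) before and (7.3, 4.5) after, so it travelled √(2.5² + 1.7²) ≈ 3.0 units.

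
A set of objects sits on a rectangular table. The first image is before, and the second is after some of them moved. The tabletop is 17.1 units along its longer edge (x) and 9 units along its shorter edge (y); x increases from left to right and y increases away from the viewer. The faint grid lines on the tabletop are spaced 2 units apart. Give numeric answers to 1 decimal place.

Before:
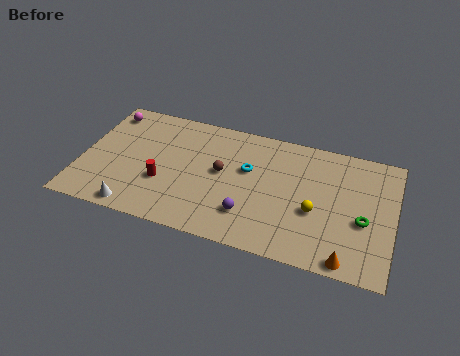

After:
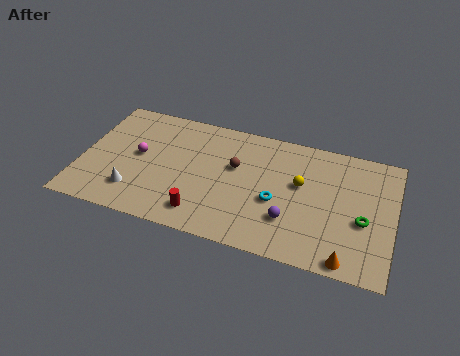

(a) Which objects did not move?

the green torus and the orange cone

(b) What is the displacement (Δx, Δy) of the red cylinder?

(2.3, -1.6)

The red cylinder started near (4.6, 3.2) and ended near (6.9, 1.6).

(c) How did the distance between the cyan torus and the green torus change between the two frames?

-1.9

They were about 6.6 units apart before and 4.7 after — 1.9 units closer together.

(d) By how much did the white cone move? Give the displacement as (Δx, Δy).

(-0.2, 1.2)

The white cone was at about (3.3, 0.9) and moved to about (3.1, 2.1).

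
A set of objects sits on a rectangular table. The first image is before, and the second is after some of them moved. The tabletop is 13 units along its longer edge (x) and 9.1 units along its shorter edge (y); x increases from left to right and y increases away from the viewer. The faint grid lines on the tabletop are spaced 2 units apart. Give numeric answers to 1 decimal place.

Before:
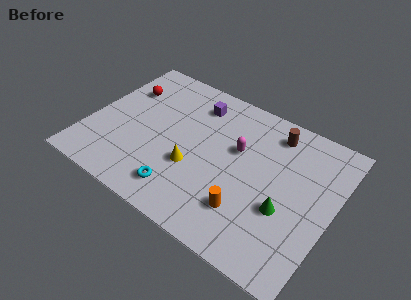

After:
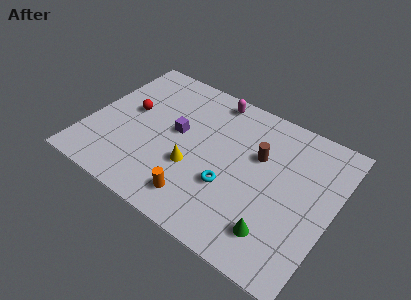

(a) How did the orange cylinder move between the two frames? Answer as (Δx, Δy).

(-2.5, -0.7)

From the two frames, the orange cylinder sits at roughly (8.9, 2.3) before and (6.4, 1.6) after.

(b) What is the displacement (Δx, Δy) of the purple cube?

(-0.6, -2.3)

The purple cube was at about (5.2, 7.3) and moved to about (4.6, 5.0).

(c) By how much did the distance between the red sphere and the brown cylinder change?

-1.2

They were about 8.1 units apart before and 6.9 after — 1.2 units closer together.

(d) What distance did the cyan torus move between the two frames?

2.8

From (5.5, 1.6) to (7.8, 3.2), the cyan torus covered √(2.3² + 1.6²) ≈ 2.8 units.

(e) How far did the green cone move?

1.5

The green cone was near (10.7, 3.4) before and (10.5, 1.9) after, so it travelled √(0.2² + 1.5²) ≈ 1.5 units.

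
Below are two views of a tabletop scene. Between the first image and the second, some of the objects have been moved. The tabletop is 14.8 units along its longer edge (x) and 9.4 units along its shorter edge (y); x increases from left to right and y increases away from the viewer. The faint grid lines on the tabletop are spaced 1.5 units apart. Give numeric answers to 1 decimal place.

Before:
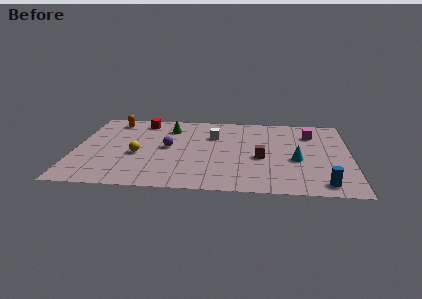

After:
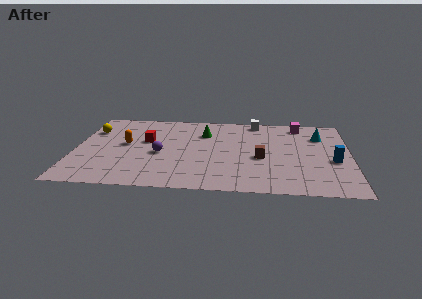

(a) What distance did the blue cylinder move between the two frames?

2.8

From (13.3, 1.2) to (13.9, 3.9), the blue cylinder covered √(0.6² + 2.7²) ≈ 2.8 units.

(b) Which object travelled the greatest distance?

the yellow sphere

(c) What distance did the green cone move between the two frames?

2.0

From (5.0, 7.3) to (6.9, 6.8), the green cone covered √(1.9² + 0.5²) ≈ 2.0 units.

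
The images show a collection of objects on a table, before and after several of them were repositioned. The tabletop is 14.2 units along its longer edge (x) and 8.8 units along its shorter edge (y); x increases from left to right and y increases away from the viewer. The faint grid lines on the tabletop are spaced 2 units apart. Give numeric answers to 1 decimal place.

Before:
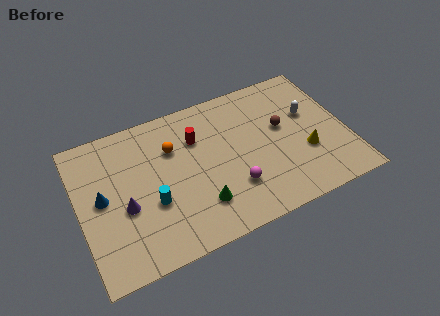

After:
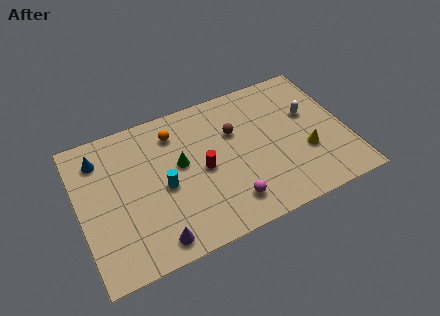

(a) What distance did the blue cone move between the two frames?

2.4

The blue cone moved from about (1.2, 4.6) to (1.3, 7.0), a distance of √(0.1² + 2.4²) ≈ 2.4.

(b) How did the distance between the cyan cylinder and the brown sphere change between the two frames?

-3.0

They were about 7.4 units apart before and 4.4 after — 3.0 units closer together.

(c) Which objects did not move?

the yellow cone and the white capsule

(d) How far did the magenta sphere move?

0.9

The magenta sphere was near (7.9, 2.5) before and (7.6, 1.7) after, so it travelled √(0.3² + 0.8²) ≈ 0.9 units.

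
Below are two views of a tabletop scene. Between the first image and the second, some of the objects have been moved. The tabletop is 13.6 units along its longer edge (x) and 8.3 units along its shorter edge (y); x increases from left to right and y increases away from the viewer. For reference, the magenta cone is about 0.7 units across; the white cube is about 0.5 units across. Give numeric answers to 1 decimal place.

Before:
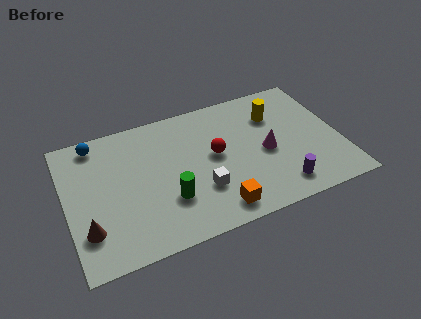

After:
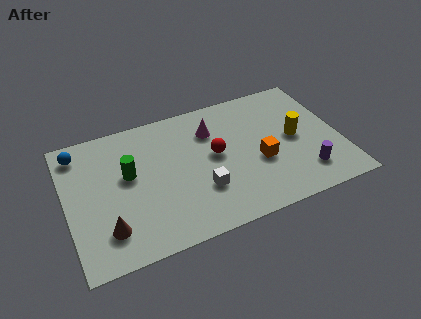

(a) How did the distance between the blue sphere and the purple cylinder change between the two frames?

+1.6

The distance was about 10.4 in the first image and 12.0 in the second, so they moved 1.6 units further apart.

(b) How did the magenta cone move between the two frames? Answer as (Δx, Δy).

(-2.5, 2.3)

The magenta cone was at about (9.9, 3.8) and moved to about (7.4, 6.1).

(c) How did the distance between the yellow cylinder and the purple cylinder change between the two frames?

-2.2

Before: roughly 4.6 units apart; after: 2.4. That's 2.2 units closer together.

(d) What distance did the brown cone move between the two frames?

0.9

The brown cone was near (0.9, 2.2) before and (1.8, 1.9) after, so it travelled √(0.9² + 0.3²) ≈ 0.9 units.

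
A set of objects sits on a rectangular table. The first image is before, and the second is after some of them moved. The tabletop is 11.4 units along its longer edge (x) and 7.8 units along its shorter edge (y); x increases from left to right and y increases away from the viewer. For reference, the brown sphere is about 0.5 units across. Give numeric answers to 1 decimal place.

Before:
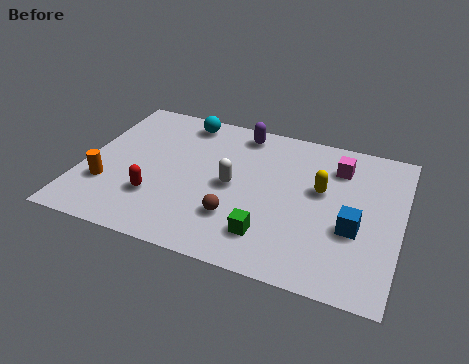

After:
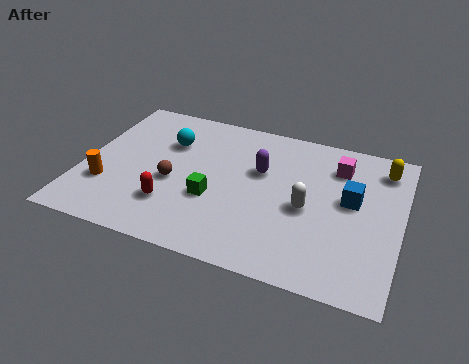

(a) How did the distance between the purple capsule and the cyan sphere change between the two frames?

+1.3

The distance was about 2.1 in the first image and 3.4 in the second, so they moved 1.3 units further apart.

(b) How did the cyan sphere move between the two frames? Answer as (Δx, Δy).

(-0.4, -1.4)

The cyan sphere was at about (3.3, 6.8) and moved to about (2.9, 5.4).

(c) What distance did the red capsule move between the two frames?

0.6

From (2.8, 2.3) to (3.4, 2.1), the red capsule covered √(0.6² + 0.2²) ≈ 0.6 units.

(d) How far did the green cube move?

2.4

The green cube was near (6.9, 1.7) before and (4.8, 2.9) after, so it travelled √(2.1² + 1.2²) ≈ 2.4 units.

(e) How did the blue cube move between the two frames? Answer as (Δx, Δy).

(-0.2, 1.4)

The blue cube started near (9.8, 3.0) and ended near (9.6, 4.4).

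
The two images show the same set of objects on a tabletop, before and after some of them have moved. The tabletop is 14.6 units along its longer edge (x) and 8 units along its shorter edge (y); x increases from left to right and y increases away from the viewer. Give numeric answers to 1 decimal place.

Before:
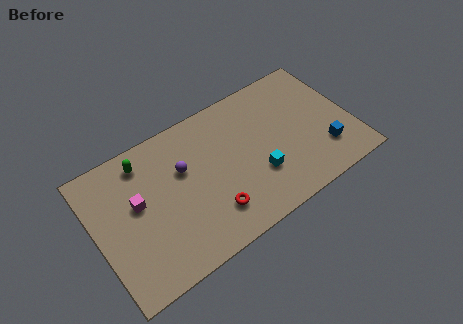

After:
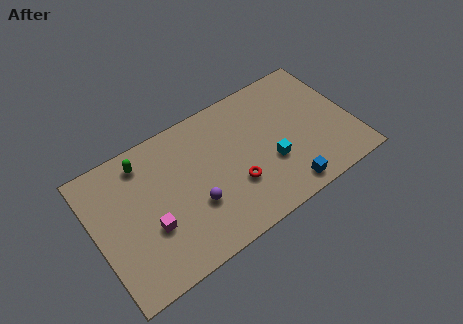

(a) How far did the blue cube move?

2.7

The blue cube was near (12.8, 2.1) before and (10.3, 1.0) after, so it travelled √(2.5² + 1.1²) ≈ 2.7 units.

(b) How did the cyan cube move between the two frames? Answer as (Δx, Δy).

(0.8, 0.3)

The cyan cube was at about (9.0, 2.6) and moved to about (9.8, 2.9).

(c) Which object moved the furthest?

the blue cube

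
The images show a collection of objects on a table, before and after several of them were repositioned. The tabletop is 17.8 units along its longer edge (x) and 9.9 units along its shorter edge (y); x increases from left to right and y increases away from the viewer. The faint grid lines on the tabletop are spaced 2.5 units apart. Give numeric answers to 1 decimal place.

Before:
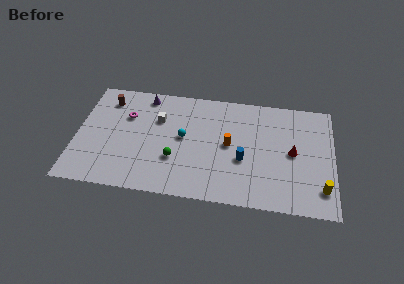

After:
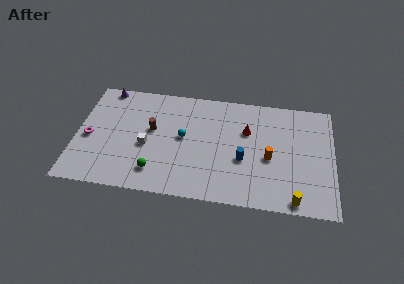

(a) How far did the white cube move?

2.6

From (5.6, 6.7) to (4.9, 4.2), the white cube covered √(0.7² + 2.5²) ≈ 2.6 units.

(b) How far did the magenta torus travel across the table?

3.4

The magenta torus was near (3.4, 6.7) before and (0.9, 4.4) after, so it travelled √(2.5² + 2.3²) ≈ 3.4 units.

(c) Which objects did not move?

the cyan sphere and the blue cylinder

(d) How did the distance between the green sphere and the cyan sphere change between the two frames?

+1.7

Before: roughly 2.1 units apart; after: 3.8. That's 1.7 units further apart.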